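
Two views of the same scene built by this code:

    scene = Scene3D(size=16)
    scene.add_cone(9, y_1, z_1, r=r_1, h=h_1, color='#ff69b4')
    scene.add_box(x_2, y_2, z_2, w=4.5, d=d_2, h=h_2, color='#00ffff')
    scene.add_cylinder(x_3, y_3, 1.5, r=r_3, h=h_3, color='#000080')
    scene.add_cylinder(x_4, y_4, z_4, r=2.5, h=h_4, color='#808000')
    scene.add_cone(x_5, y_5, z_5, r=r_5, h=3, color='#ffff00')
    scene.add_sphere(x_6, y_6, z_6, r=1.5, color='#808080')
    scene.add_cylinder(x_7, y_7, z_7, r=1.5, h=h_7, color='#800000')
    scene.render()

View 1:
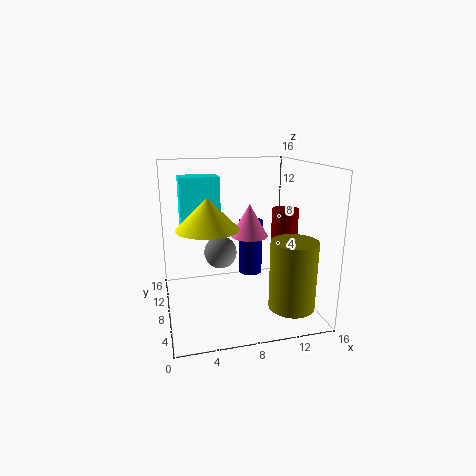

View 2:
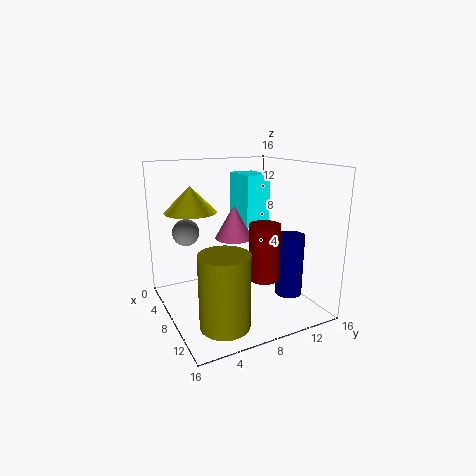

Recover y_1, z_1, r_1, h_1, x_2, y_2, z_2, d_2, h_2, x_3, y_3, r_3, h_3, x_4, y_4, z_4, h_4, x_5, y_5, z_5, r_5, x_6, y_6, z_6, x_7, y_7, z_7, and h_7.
y_1 = 7
z_1 = 8.5
r_1 = 2
h_1 = 3.5
x_2 = 2
y_2 = 10
z_2 = 8.5
d_2 = 3
h_2 = 6
x_3 = 11
y_3 = 13
r_3 = 1.5
h_3 = 7
x_4 = 13
y_4 = 4
z_4 = 1
h_4 = 7.5
x_5 = 4
y_5 = 4
z_5 = 10.5
r_5 = 3
x_6 = 5
y_6 = 3
z_6 = 8.5
x_7 = 13.5
y_7 = 8
z_7 = 5.5
h_7 = 5.5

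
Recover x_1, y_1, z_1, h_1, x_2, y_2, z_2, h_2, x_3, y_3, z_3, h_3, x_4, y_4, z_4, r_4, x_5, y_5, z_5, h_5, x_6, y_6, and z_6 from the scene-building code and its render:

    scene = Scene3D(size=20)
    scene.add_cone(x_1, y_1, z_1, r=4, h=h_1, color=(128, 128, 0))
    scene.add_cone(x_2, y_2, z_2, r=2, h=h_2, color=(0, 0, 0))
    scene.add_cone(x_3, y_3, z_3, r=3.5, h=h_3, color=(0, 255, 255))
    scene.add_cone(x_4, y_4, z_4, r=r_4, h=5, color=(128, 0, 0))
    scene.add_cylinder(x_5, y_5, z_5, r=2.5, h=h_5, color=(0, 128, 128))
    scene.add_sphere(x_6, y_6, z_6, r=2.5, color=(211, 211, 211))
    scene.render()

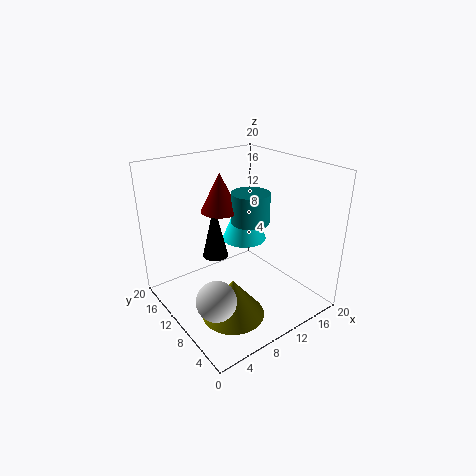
x_1 = 5.5, y_1 = 5, z_1 = 2.5, h_1 = 5, x_2 = 10, y_2 = 16, z_2 = 4.5, h_2 = 8.5, x_3 = 15, y_3 = 15, z_3 = 6.5, h_3 = 8.5, x_4 = 7.5, y_4 = 10.5, z_4 = 14.5, r_4 = 2.5, x_5 = 10.5, y_5 = 8, z_5 = 13, h_5 = 4, x_6 = 3, y_6 = 5, z_6 = 5.5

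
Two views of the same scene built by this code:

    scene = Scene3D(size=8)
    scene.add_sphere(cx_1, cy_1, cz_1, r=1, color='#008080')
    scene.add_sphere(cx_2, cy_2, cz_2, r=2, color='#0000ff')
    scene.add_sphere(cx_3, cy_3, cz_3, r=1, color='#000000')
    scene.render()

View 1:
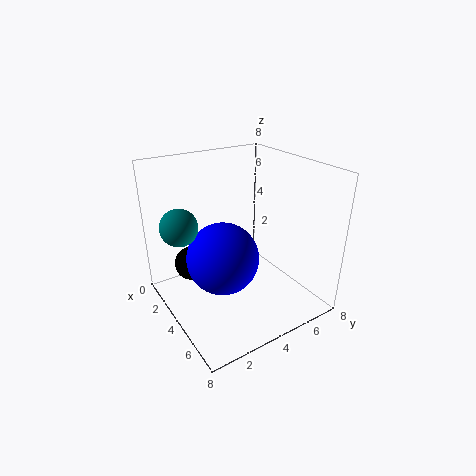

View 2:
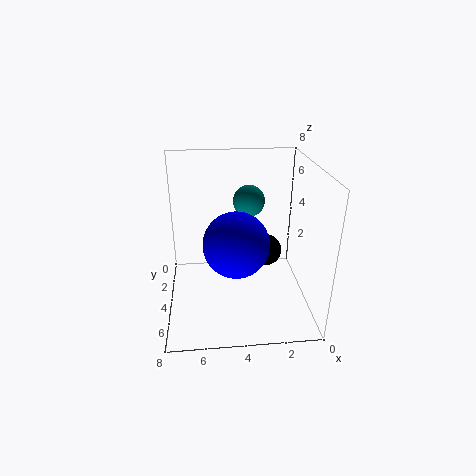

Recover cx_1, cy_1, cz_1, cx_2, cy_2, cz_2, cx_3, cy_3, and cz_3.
cx_1 = 3; cy_1 = 1; cz_1 = 5; cx_2 = 4; cy_2 = 3; cz_2 = 3; cx_3 = 2; cy_3 = 2; cz_3 = 2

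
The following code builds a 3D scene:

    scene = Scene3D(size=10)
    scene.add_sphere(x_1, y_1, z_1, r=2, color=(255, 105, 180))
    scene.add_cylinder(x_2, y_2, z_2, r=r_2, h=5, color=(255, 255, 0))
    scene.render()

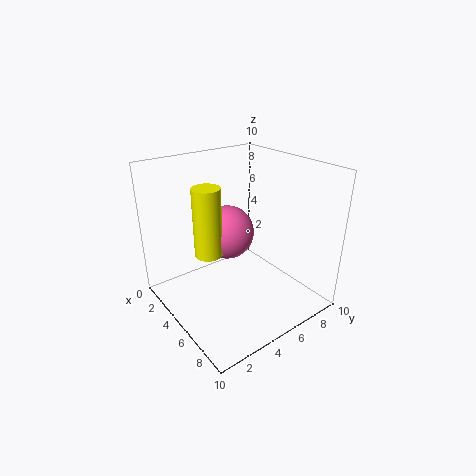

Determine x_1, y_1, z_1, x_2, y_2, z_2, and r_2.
x_1 = 3
y_1 = 5.5
z_1 = 4.5
x_2 = 3.5
y_2 = 3.5
z_2 = 3.5
r_2 = 1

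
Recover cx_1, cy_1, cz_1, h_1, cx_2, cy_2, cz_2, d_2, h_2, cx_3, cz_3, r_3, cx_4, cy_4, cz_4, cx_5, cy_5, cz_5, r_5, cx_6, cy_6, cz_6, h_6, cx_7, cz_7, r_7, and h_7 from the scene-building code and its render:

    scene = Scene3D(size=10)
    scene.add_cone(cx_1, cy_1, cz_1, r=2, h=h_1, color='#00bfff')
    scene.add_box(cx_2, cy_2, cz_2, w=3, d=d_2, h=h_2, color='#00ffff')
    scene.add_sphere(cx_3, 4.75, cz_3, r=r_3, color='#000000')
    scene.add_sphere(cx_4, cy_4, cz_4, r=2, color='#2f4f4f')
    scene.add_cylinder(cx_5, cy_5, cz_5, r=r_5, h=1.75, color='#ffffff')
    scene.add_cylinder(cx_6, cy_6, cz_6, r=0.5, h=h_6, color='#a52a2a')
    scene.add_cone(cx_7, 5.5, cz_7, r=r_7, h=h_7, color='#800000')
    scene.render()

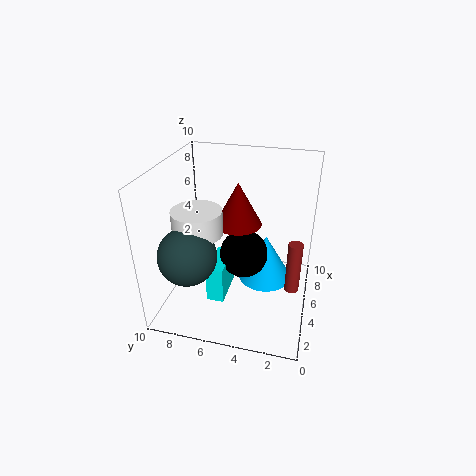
cx_1 = 6.5, cy_1 = 3.25, cz_1 = 1, h_1 = 3.5, cx_2 = 3.5, cy_2 = 5.75, cz_2 = 0.25, d_2 = 1.25, h_2 = 2.75, cx_3 = 5.75, cz_3 = 3.25, r_3 = 1.75, cx_4 = 3, cy_4 = 8, cz_4 = 4.25, cx_5 = 4.5, cy_5 = 7.75, cz_5 = 5.25, r_5 = 1.75, cx_6 = 4.75, cy_6 = 1, cz_6 = 1.5, h_6 = 3.75, cx_7 = 7, cz_7 = 5, r_7 = 1.75, h_7 = 3.25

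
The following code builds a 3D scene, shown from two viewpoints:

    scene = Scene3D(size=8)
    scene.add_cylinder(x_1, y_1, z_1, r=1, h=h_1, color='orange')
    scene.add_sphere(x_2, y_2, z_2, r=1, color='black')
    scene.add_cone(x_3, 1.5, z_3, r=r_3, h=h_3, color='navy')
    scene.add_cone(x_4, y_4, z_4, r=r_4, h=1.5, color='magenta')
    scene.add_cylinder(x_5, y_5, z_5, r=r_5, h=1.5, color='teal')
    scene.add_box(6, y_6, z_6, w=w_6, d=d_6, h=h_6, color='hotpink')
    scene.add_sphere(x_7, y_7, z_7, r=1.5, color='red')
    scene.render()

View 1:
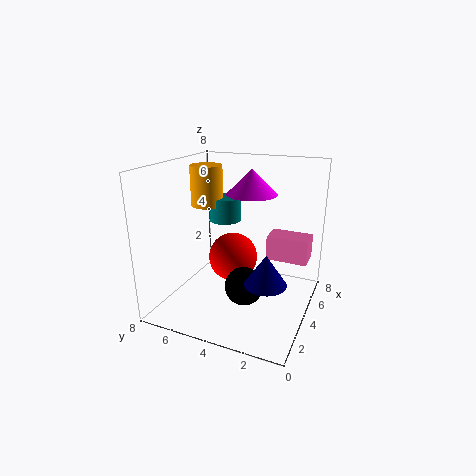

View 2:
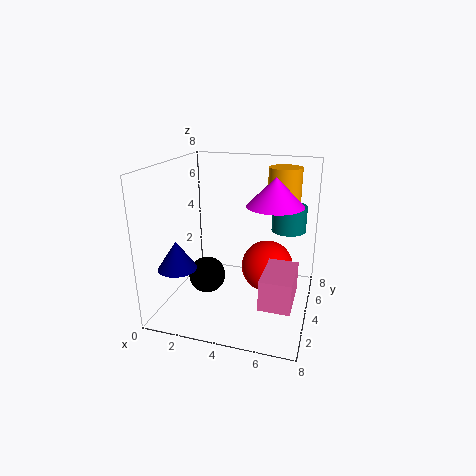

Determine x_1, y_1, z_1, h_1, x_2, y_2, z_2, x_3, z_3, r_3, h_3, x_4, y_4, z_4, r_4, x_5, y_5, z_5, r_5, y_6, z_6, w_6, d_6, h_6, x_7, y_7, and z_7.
x_1 = 6; y_1 = 7; z_1 = 5; h_1 = 2.5; x_2 = 2.5; y_2 = 3; z_2 = 2; x_3 = 1.5; z_3 = 3; r_3 = 1; h_3 = 1.5; x_4 = 6; y_4 = 4; z_4 = 6; r_4 = 1.5; x_5 = 6.5; y_5 = 6; z_5 = 4; r_5 = 1; y_6 = 0.5; z_6 = 2; w_6 = 1.5; d_6 = 2.5; h_6 = 1.5; x_7 = 5.5; y_7 = 5; z_7 = 2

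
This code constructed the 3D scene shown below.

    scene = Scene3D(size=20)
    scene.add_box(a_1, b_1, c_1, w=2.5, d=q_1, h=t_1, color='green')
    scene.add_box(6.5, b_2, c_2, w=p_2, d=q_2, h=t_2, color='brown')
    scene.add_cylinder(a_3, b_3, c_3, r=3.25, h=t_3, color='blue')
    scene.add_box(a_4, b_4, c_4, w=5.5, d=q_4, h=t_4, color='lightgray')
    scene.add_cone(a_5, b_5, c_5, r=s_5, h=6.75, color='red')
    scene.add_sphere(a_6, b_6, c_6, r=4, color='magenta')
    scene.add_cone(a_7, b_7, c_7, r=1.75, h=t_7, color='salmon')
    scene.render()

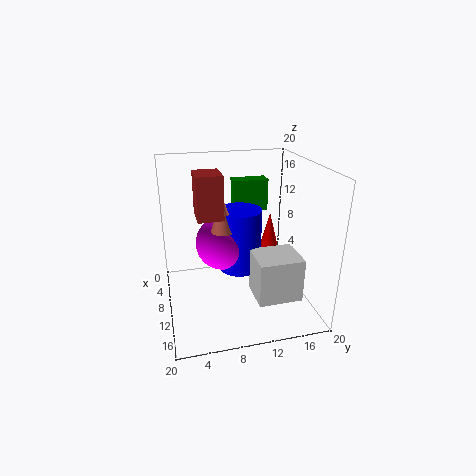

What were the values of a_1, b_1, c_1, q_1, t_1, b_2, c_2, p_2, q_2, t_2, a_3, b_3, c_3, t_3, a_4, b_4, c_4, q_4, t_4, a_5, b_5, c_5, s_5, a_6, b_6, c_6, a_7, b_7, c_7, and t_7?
a_1 = 0.25, b_1 = 11.25, c_1 = 11, q_1 = 5.5, t_1 = 5, b_2 = 4.5, c_2 = 13, p_2 = 4.25, q_2 = 3.5, t_2 = 6, a_3 = 7, b_3 = 11, c_3 = 3.75, t_3 = 9.25, a_4 = 9.75, b_4 = 11.75, c_4 = 1.75, q_4 = 6.25, t_4 = 6.25, a_5 = 7.5, b_5 = 15.5, c_5 = 5.5, s_5 = 1.75, a_6 = 6.5, b_6 = 8.5, c_6 = 7.75, a_7 = 8.25, b_7 = 8.25, c_7 = 10.5, t_7 = 5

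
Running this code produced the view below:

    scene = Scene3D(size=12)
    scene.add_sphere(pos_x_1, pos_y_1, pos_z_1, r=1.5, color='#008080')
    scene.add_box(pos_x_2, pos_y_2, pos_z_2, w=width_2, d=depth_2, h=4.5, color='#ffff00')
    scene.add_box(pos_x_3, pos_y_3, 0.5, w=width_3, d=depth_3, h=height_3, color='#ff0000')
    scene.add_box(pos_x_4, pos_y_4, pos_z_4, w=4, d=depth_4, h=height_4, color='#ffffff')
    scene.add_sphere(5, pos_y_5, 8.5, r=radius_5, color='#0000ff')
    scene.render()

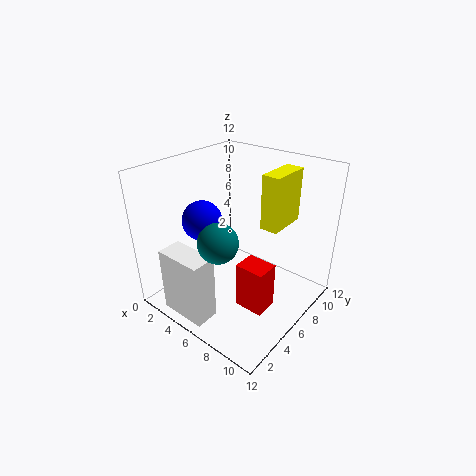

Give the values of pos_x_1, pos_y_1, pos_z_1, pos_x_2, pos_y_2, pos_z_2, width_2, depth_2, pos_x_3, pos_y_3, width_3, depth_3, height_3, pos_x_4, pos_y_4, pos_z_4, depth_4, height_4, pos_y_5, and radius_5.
pos_x_1 = 7, pos_y_1 = 2.5, pos_z_1 = 7.5, pos_x_2 = 7.5, pos_y_2 = 7, pos_z_2 = 7, width_2 = 1.5, depth_2 = 3.5, pos_x_3 = 7, pos_y_3 = 4.5, width_3 = 2.5, depth_3 = 2, height_3 = 4, pos_x_4 = 2.5, pos_y_4 = 0.5, pos_z_4 = 0.5, depth_4 = 2, height_4 = 5.5, pos_y_5 = 3, radius_5 = 1.5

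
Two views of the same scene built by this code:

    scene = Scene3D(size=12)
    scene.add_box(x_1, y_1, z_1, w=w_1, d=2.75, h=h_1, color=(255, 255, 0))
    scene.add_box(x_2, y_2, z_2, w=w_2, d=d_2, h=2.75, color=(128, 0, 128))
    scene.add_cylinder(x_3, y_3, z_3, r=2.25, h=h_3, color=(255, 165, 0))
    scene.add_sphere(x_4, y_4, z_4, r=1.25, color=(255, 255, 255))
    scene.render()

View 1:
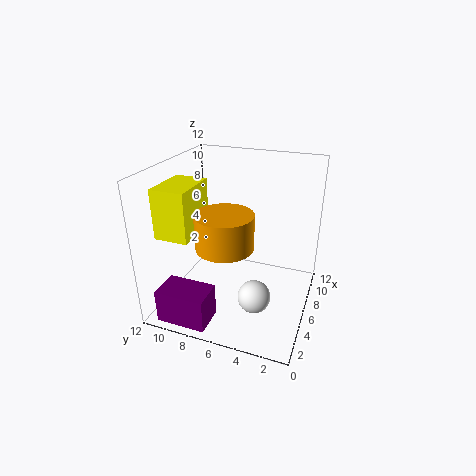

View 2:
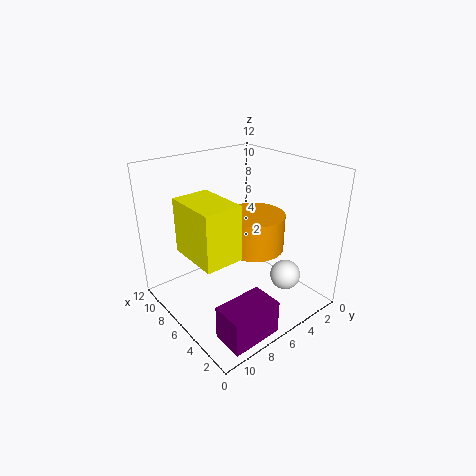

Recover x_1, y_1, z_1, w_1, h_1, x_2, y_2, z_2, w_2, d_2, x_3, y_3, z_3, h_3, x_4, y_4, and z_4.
x_1 = 2.25, y_1 = 8.75, z_1 = 6.75, w_1 = 4, h_1 = 4, x_2 = 0.25, y_2 = 6.75, z_2 = 0.5, w_2 = 2.5, d_2 = 4, x_3 = 3.75, y_3 = 6.25, z_3 = 6.25, h_3 = 2.75, x_4 = 2.75, y_4 = 3.5, z_4 = 3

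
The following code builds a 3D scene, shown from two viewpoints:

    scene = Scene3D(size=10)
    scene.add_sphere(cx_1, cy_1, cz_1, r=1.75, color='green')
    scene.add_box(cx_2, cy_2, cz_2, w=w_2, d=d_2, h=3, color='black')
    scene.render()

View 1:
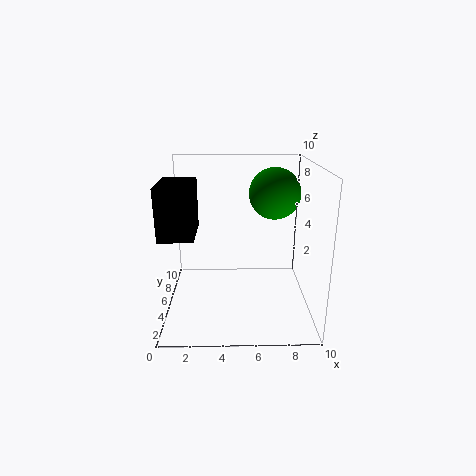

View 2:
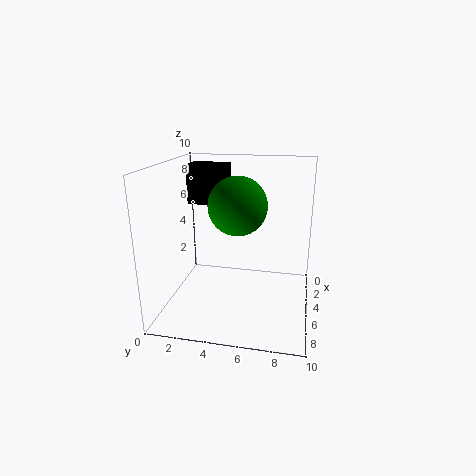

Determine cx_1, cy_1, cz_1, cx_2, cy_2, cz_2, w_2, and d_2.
cx_1 = 7.5, cy_1 = 5.5, cz_1 = 8, cx_2 = 0.5, cy_2 = 0.5, cz_2 = 6.5, w_2 = 2, d_2 = 3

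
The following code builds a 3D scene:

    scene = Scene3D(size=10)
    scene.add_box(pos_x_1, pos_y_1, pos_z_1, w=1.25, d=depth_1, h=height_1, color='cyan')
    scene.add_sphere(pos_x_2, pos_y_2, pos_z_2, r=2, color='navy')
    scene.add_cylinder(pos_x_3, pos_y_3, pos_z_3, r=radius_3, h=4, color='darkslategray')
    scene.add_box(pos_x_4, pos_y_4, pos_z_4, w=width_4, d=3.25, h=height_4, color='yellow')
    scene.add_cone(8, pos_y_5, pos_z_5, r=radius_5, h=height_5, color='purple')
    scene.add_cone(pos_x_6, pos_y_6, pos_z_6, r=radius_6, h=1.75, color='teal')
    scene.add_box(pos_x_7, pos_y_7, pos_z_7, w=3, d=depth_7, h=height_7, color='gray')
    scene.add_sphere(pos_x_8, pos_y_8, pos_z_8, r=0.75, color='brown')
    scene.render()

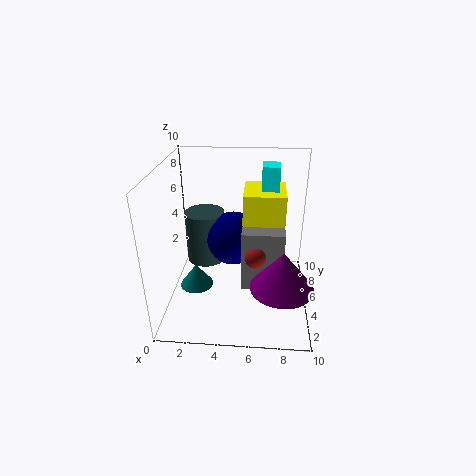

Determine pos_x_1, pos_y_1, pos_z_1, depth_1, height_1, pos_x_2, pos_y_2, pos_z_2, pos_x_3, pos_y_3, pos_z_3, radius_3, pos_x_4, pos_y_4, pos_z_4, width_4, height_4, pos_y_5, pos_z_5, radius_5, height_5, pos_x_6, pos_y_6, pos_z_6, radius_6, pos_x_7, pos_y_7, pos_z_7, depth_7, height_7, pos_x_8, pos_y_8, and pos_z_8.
pos_x_1 = 6.5; pos_y_1 = 6.75; pos_z_1 = 7.5; depth_1 = 1.5; height_1 = 2; pos_x_2 = 4.5; pos_y_2 = 6.75; pos_z_2 = 4; pos_x_3 = 2.25; pos_y_3 = 7.5; pos_z_3 = 1.75; radius_3 = 1.5; pos_x_4 = 5.25; pos_y_4 = 5.75; pos_z_4 = 3.75; width_4 = 3; height_4 = 4; pos_y_5 = 2; pos_z_5 = 3.25; radius_5 = 2; height_5 = 2.5; pos_x_6 = 1.75; pos_y_6 = 5.5; pos_z_6 = 0.5; radius_6 = 1.25; pos_x_7 = 5.25; pos_y_7 = 4.5; pos_z_7 = 1; depth_7 = 3.25; height_7 = 4.5; pos_x_8 = 6.25; pos_y_8 = 4.5; pos_z_8 = 3.75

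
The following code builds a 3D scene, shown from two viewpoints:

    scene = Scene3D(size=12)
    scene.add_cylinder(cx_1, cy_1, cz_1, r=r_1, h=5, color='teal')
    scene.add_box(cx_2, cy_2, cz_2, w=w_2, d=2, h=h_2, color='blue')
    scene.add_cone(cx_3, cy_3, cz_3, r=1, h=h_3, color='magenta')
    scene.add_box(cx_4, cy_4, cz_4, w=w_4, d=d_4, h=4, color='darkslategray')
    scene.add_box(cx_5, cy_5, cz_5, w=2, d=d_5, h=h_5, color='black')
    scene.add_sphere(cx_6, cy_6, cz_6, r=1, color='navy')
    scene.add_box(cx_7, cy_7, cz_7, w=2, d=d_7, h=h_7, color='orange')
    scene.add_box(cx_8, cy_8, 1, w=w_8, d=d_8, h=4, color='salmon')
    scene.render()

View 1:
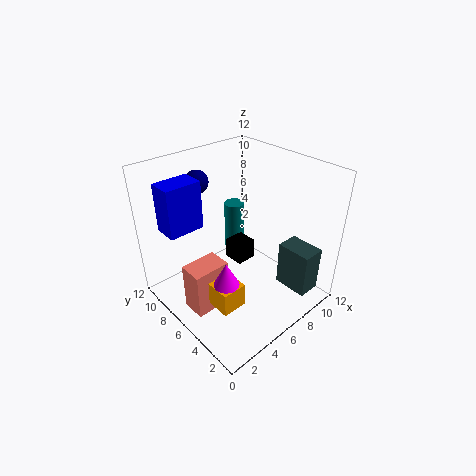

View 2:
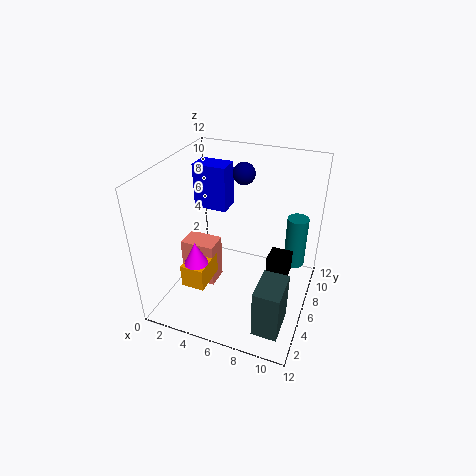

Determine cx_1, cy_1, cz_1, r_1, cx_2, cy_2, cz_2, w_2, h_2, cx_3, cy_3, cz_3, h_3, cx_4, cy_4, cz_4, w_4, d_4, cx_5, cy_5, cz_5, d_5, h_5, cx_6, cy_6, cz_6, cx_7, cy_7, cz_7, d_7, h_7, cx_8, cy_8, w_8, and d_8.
cx_1 = 10, cy_1 = 11, cz_1 = 1, r_1 = 1, cx_2 = 1, cy_2 = 8, cz_2 = 7, w_2 = 3, h_2 = 4, cx_3 = 3, cy_3 = 4, cz_3 = 4, h_3 = 2, cx_4 = 9, cy_4 = 1, cz_4 = 1, w_4 = 2, d_4 = 3, cx_5 = 8, cy_5 = 8, cz_5 = 1, d_5 = 2, h_5 = 2, cx_6 = 5, cy_6 = 10, cz_6 = 10, cx_7 = 2, cy_7 = 3, cz_7 = 2, d_7 = 3, h_7 = 2, cx_8 = 1, cy_8 = 5, w_8 = 3, d_8 = 2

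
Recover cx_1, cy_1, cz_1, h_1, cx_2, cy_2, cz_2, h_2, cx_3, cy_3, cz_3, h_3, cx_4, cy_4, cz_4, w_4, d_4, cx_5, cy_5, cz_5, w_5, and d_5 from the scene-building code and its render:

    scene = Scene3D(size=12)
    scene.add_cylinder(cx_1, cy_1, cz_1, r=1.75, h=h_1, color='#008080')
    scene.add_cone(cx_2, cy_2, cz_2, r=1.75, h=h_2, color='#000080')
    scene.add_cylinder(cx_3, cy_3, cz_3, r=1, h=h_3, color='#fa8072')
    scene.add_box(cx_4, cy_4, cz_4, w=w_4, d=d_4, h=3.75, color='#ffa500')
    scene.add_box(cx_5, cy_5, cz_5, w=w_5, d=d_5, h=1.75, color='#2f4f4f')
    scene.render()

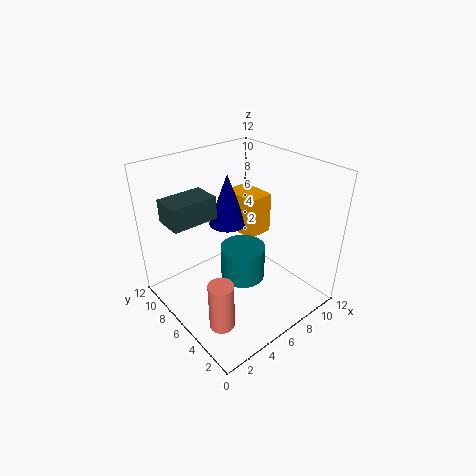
cx_1 = 5.25, cy_1 = 4.5, cz_1 = 3.5, h_1 = 2.75, cx_2 = 7.5, cy_2 = 9.25, cz_2 = 5.5, h_2 = 4.75, cx_3 = 2.25, cy_3 = 3.5, cz_3 = 0.5, h_3 = 4, cx_4 = 8.25, cy_4 = 7, cz_4 = 4.5, w_4 = 2.5, d_4 = 3.5, cx_5 = 0.25, cy_5 = 5.75, cz_5 = 8.75, w_5 = 3.5, d_5 = 2.25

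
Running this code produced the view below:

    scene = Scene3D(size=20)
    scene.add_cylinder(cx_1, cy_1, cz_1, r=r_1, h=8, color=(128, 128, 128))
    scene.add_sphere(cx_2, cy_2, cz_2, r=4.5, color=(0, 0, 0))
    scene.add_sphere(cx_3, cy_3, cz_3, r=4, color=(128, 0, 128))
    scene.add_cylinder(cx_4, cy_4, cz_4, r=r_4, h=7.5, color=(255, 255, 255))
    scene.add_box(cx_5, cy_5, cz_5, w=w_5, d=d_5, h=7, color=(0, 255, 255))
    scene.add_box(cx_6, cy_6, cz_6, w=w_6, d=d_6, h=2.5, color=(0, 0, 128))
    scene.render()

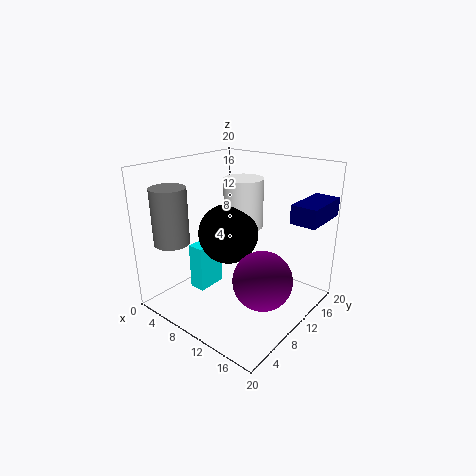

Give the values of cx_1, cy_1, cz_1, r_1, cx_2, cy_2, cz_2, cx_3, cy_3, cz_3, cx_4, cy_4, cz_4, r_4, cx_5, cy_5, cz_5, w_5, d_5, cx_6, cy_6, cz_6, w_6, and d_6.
cx_1 = 2.5, cy_1 = 4.5, cz_1 = 9, r_1 = 2.5, cx_2 = 6.5, cy_2 = 12, cz_2 = 9, cx_3 = 15, cy_3 = 9, cz_3 = 5.5, cx_4 = 7, cy_4 = 15, cz_4 = 9.5, r_4 = 3, cx_5 = 2.5, cy_5 = 7.5, cz_5 = 0.5, w_5 = 2.5, d_5 = 4.5, cx_6 = 16.5, cy_6 = 12.5, cz_6 = 13, w_6 = 3.5, d_6 = 7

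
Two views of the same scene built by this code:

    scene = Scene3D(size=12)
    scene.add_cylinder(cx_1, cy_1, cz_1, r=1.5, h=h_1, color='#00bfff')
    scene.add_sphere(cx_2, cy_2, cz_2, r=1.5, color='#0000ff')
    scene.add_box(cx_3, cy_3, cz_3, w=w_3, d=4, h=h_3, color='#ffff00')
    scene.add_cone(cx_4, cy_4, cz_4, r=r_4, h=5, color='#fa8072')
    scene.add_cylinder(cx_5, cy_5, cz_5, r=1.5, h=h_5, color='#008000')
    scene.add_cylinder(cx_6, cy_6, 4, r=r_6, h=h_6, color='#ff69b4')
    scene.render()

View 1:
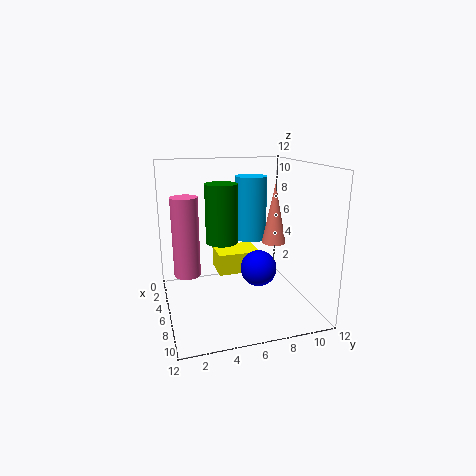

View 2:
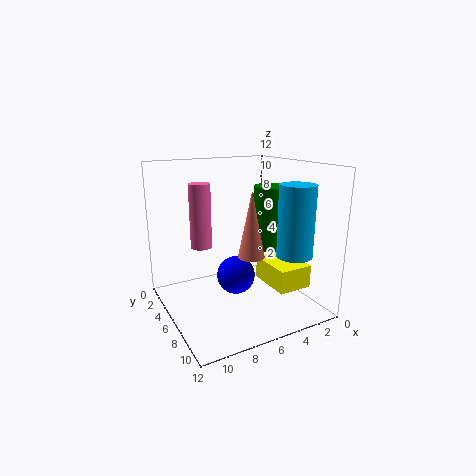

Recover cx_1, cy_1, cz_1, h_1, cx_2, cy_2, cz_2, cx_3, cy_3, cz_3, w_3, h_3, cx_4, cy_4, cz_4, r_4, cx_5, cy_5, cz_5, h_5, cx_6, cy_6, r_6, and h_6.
cx_1 = 2
cy_1 = 8.5
cz_1 = 4.5
h_1 = 6
cx_2 = 7
cy_2 = 7.5
cz_2 = 3.5
cx_3 = 0.5
cy_3 = 5
cz_3 = 1.5
w_3 = 3
h_3 = 2
cx_4 = 6.5
cy_4 = 9
cz_4 = 5.5
r_4 = 1
cx_5 = 2.5
cy_5 = 5.5
cz_5 = 4.5
h_5 = 5.5
cx_6 = 7.5
cy_6 = 1.5
r_6 = 1
h_6 = 6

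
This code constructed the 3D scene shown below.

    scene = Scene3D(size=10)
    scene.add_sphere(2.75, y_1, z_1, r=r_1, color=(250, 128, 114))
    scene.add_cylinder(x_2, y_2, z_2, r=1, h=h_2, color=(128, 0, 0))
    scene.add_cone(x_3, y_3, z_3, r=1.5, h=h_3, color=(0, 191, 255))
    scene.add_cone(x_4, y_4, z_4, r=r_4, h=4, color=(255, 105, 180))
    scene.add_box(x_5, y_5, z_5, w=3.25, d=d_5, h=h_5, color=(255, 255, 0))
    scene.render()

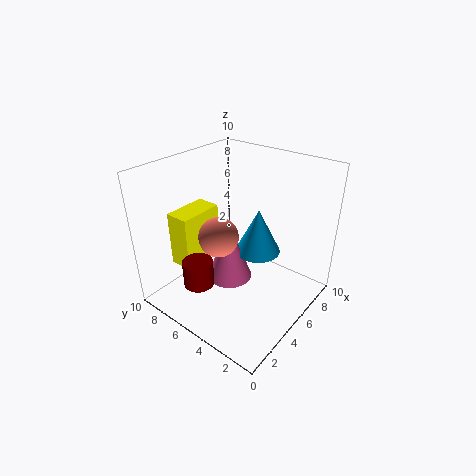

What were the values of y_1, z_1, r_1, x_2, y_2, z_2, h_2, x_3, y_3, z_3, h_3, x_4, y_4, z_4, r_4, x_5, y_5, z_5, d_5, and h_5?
y_1 = 4.75
z_1 = 6.25
r_1 = 1.25
x_2 = 1.75
y_2 = 5.75
z_2 = 2.75
h_2 = 1.75
x_3 = 5.25
y_3 = 3.5
z_3 = 4.5
h_3 = 3
x_4 = 3.75
y_4 = 4.75
z_4 = 2.75
r_4 = 1.5
x_5 = 2.5
y_5 = 7.5
z_5 = 2.5
d_5 = 1.75
h_5 = 4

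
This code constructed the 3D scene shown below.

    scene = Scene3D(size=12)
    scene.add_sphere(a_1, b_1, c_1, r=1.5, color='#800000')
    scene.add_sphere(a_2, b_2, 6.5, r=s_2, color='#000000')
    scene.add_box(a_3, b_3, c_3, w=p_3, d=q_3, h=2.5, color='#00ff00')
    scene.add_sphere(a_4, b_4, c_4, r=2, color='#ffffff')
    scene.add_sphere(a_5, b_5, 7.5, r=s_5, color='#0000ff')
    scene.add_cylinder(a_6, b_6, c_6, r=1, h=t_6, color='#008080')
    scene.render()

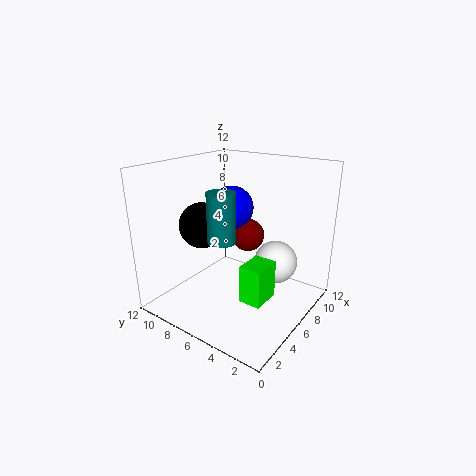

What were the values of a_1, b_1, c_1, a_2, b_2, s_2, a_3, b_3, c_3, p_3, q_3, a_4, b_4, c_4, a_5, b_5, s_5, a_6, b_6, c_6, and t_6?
a_1 = 9, b_1 = 7, c_1 = 5, a_2 = 5.5, b_2 = 9.5, s_2 = 2, a_3 = 0.5, b_3 = 0.5, c_3 = 4.5, p_3 = 2, q_3 = 1.5, a_4 = 10, b_4 = 4.5, c_4 = 2.5, a_5 = 8.5, b_5 = 8.5, s_5 = 2, a_6 = 2, b_6 = 4.5, c_6 = 7.5, t_6 = 3.5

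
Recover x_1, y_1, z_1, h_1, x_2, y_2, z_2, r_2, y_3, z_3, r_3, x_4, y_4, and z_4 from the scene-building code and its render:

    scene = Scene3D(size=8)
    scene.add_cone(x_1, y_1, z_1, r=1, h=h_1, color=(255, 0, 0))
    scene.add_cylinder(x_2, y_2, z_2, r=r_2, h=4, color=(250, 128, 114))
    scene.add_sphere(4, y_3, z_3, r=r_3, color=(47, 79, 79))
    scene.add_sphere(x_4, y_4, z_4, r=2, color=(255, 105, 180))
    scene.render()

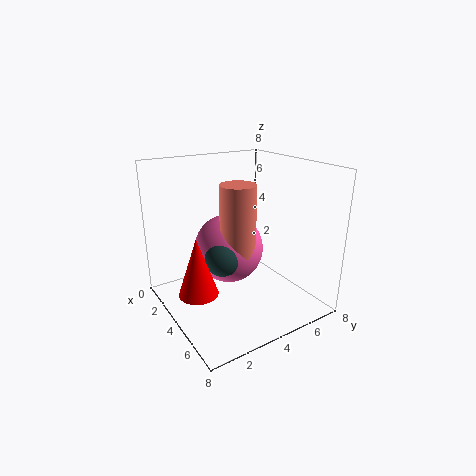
x_1 = 5, y_1 = 1, z_1 = 2, h_1 = 3, x_2 = 4, y_2 = 4, z_2 = 3, r_2 = 1, y_3 = 3, z_3 = 3, r_3 = 1, x_4 = 3, y_4 = 4, z_4 = 3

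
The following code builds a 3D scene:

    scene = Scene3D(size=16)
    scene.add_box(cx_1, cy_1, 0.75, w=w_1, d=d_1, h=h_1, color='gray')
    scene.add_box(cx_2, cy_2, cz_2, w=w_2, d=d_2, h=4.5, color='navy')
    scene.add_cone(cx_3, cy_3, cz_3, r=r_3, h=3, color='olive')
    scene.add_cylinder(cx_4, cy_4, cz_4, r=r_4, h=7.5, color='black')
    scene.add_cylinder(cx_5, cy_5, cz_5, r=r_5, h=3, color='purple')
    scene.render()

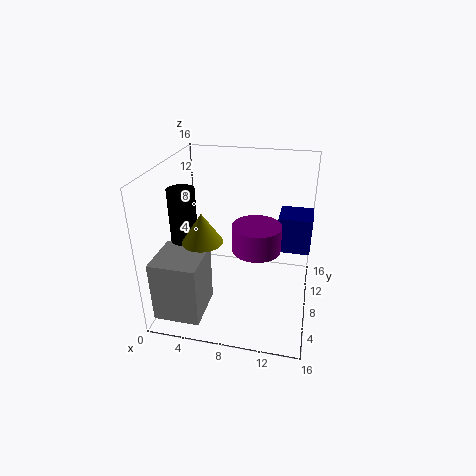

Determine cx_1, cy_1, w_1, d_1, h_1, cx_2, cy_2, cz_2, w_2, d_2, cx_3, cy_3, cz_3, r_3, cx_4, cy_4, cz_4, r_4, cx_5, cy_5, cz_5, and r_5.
cx_1 = 0.25; cy_1 = 1.25; w_1 = 5; d_1 = 5.25; h_1 = 6.75; cx_2 = 12; cy_2 = 11.75; cz_2 = 4.5; w_2 = 4; d_2 = 4; cx_3 = 5.5; cy_3 = 3.5; cz_3 = 9.75; r_3 = 2; cx_4 = 2; cy_4 = 7.25; cz_4 = 6; r_4 = 1.5; cx_5 = 10; cy_5 = 8.5; cz_5 = 6.5; r_5 = 2.75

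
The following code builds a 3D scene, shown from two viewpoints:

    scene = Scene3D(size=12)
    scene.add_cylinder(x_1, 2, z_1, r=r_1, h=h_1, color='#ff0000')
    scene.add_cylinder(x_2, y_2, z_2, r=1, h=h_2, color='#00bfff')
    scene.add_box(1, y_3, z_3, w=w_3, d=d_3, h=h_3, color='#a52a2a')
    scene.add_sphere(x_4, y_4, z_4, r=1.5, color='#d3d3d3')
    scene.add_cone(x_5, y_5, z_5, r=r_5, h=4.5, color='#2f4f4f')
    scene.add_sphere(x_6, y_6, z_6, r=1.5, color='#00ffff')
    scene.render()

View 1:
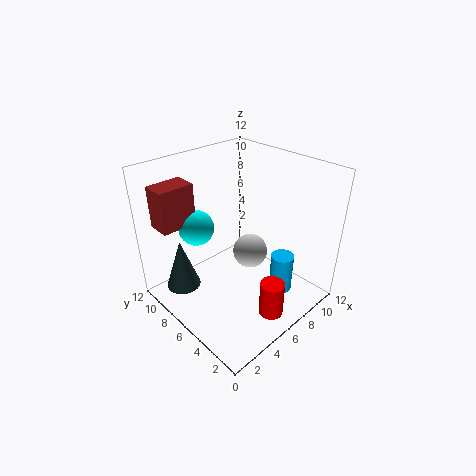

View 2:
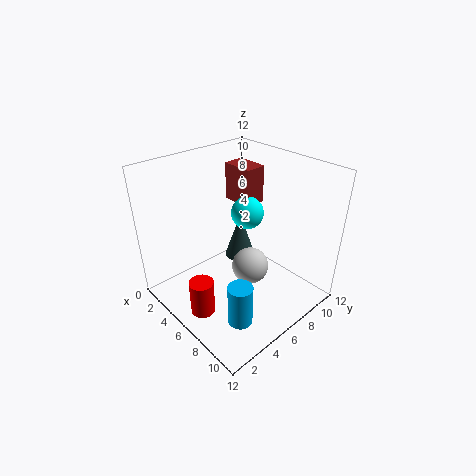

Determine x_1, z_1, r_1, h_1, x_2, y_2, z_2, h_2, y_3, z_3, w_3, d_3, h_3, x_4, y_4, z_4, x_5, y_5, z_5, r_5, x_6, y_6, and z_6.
x_1 = 6
z_1 = 0.5
r_1 = 1
h_1 = 3
x_2 = 9
y_2 = 3.5
z_2 = 0.5
h_2 = 3.5
y_3 = 9
z_3 = 7
w_3 = 3
d_3 = 2
h_3 = 3.5
x_4 = 7.5
y_4 = 6
z_4 = 4
x_5 = 2.5
y_5 = 9.5
z_5 = 1
r_5 = 1.5
x_6 = 4
y_6 = 9
z_6 = 6.5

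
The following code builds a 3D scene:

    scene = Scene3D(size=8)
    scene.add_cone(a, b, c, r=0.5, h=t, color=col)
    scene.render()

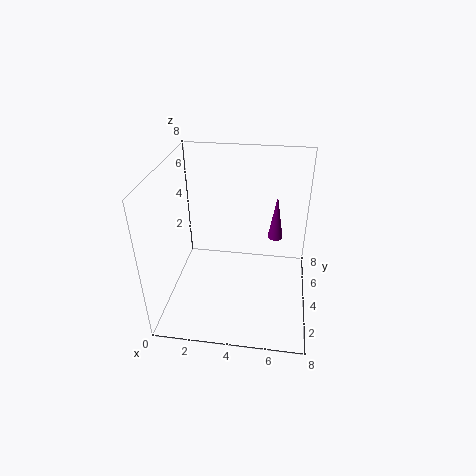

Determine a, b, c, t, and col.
a = 6, b = 7.5, c = 2, t = 3, col = 'purple'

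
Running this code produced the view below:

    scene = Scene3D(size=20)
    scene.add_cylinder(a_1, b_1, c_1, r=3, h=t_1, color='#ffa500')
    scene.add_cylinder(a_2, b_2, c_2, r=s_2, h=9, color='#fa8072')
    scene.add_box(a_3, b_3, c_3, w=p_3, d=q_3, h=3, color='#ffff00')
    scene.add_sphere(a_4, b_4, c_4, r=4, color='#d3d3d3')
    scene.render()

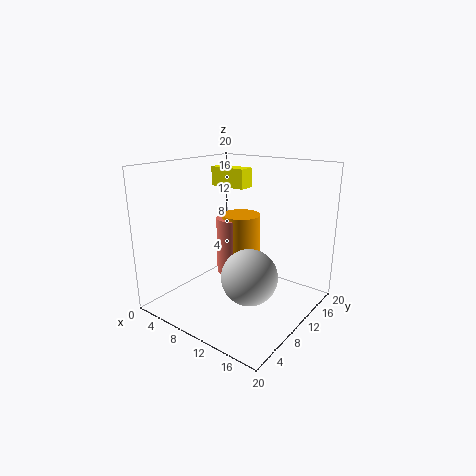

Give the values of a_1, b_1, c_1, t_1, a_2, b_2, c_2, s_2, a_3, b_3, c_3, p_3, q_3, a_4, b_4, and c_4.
a_1 = 6.5
b_1 = 15.5
c_1 = 1.5
t_1 = 10
a_2 = 5.5
b_2 = 14.5
c_2 = 2
s_2 = 2.5
a_3 = 1
b_3 = 15
c_3 = 15.5
p_3 = 6
q_3 = 2.5
a_4 = 12
b_4 = 10
c_4 = 4.5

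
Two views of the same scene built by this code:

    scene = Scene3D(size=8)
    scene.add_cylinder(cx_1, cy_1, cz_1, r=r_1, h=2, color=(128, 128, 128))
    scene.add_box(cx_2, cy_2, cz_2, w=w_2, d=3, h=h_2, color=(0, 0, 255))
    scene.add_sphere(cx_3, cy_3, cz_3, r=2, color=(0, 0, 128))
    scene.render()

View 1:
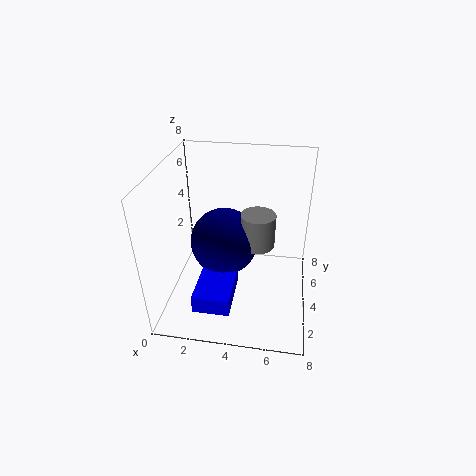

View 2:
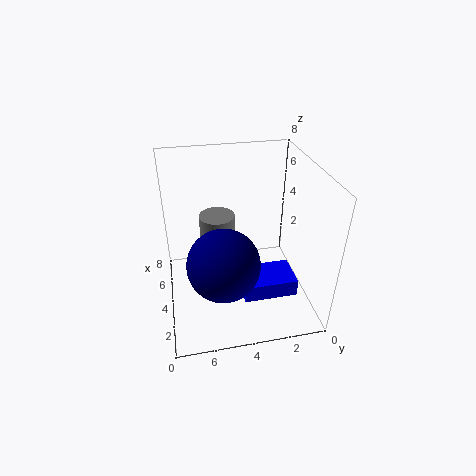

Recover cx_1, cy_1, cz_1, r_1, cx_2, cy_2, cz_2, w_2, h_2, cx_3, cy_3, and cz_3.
cx_1 = 5; cy_1 = 5; cz_1 = 3; r_1 = 1; cx_2 = 2; cy_2 = 1; cz_2 = 1; w_2 = 2; h_2 = 1; cx_3 = 3; cy_3 = 5; cz_3 = 3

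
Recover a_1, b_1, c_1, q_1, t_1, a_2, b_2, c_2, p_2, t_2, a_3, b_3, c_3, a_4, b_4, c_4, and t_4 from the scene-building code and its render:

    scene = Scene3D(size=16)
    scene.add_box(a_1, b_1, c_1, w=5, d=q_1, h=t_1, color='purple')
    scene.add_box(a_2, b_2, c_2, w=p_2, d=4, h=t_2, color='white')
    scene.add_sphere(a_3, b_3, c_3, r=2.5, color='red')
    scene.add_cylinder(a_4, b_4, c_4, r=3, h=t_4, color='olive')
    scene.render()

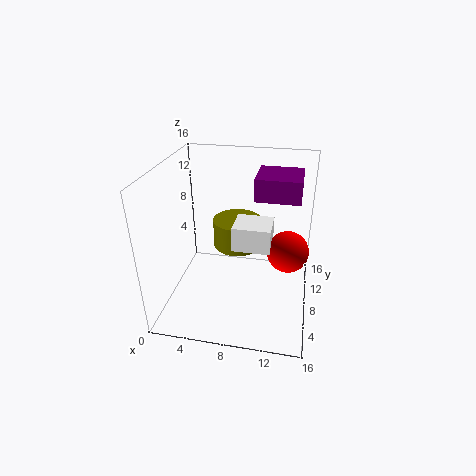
a_1 = 9.5
b_1 = 9
c_1 = 12
q_1 = 5
t_1 = 2.5
a_2 = 7
b_2 = 9
c_2 = 5.5
p_2 = 4.5
t_2 = 3
a_3 = 13.5
b_3 = 11
c_3 = 5
a_4 = 7
b_4 = 12.5
c_4 = 4.5
t_4 = 3.5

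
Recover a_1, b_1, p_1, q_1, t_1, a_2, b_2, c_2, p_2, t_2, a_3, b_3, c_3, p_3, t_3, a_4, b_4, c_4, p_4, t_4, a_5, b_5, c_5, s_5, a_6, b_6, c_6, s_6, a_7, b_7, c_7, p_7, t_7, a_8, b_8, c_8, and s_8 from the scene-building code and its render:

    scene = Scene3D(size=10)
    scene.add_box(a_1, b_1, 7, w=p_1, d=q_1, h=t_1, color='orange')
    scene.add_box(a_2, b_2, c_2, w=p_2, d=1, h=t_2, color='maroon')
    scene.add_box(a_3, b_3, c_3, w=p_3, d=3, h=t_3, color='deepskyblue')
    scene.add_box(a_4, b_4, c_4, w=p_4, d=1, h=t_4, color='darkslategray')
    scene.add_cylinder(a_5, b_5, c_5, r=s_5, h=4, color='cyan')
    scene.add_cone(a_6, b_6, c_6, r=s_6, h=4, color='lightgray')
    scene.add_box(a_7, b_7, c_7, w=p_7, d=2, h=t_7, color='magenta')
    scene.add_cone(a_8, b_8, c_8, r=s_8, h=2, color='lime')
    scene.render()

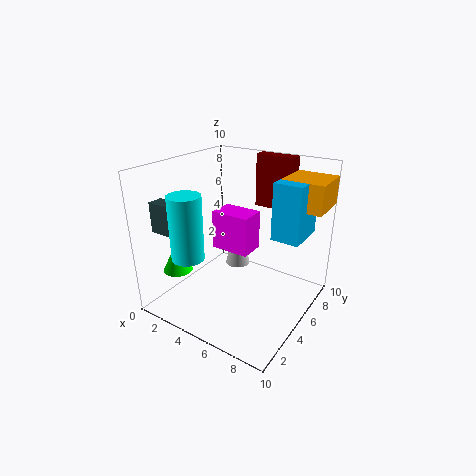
a_1 = 7
b_1 = 7
p_1 = 3
q_1 = 3
t_1 = 2
a_2 = 4
b_2 = 9
c_2 = 6
p_2 = 3
t_2 = 4
a_3 = 7
b_3 = 6
c_3 = 5
p_3 = 2
t_3 = 4
a_4 = 1
b_4 = 1
c_4 = 6
p_4 = 2
t_4 = 2
a_5 = 4
b_5 = 1
c_5 = 5
s_5 = 1
a_6 = 3
b_6 = 8
c_6 = 1
s_6 = 1
a_7 = 2
b_7 = 6
c_7 = 3
p_7 = 3
t_7 = 3
a_8 = 2
b_8 = 2
c_8 = 3
s_8 = 1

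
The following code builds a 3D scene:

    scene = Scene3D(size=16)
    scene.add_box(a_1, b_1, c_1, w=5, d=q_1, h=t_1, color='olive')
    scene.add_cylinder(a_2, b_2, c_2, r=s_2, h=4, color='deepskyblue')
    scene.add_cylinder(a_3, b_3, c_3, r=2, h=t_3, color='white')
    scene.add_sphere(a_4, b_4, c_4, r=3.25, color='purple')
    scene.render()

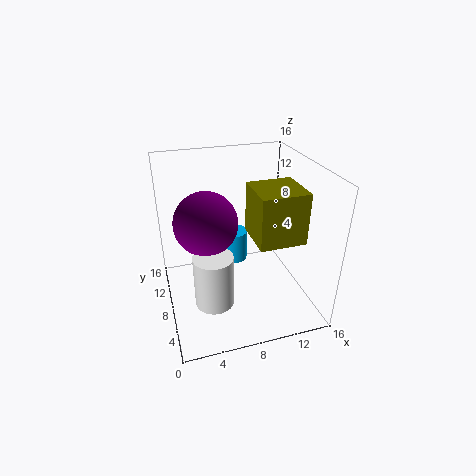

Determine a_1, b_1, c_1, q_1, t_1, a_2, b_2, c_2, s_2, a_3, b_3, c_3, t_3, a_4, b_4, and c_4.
a_1 = 9; b_1 = 3.5; c_1 = 8.75; q_1 = 5; t_1 = 5.5; a_2 = 9.25; b_2 = 14; c_2 = 1.5; s_2 = 1.75; a_3 = 4.25; b_3 = 4; c_3 = 3.25; t_3 = 5.5; a_4 = 4.25; b_4 = 6.75; c_4 = 11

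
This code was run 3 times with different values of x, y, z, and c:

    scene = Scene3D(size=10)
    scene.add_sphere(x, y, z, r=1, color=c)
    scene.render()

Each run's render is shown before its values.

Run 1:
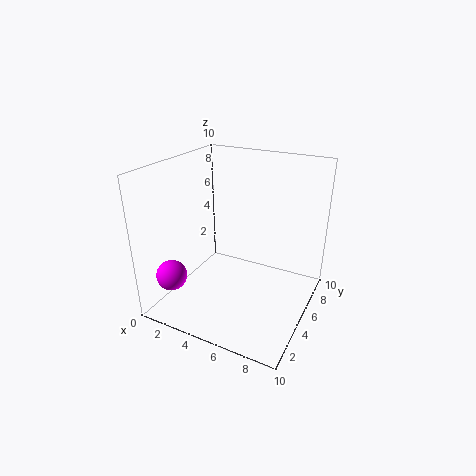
x = 2, y = 1.25, z = 3.25, c = 'magenta'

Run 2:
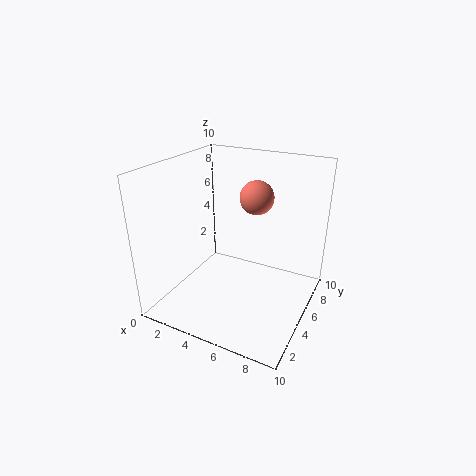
x = 7, y = 3.5, z = 8.75, c = 'salmon'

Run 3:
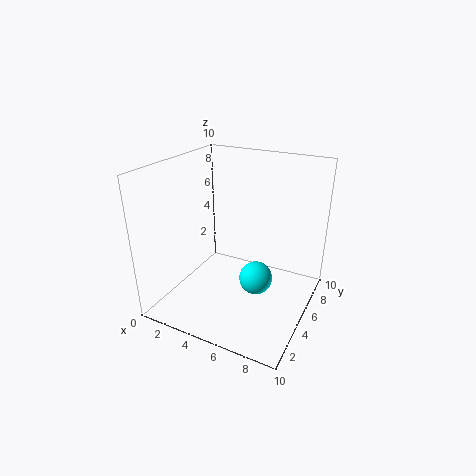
x = 7.5, y = 2.5, z = 4, c = 'cyan'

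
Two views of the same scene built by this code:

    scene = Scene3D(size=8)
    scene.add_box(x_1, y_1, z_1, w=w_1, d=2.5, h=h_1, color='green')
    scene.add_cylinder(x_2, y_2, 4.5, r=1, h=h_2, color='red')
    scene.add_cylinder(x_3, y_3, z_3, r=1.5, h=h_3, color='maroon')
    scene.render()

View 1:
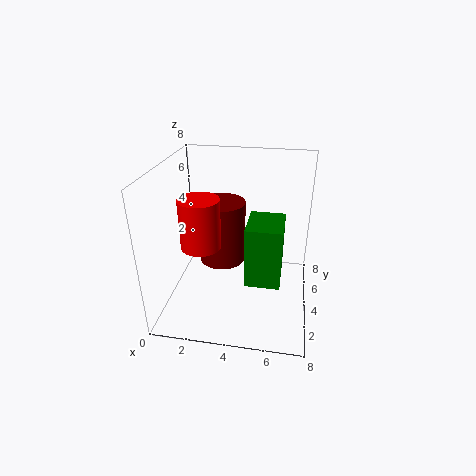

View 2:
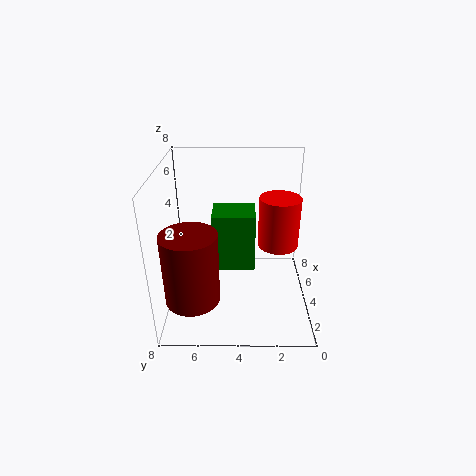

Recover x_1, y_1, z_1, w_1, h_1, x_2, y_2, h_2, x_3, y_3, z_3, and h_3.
x_1 = 4.5
y_1 = 3
z_1 = 1.5
w_1 = 2
h_1 = 3.5
x_2 = 2.5
y_2 = 2
h_2 = 2.5
x_3 = 2.5
y_3 = 6.5
z_3 = 1
h_3 = 4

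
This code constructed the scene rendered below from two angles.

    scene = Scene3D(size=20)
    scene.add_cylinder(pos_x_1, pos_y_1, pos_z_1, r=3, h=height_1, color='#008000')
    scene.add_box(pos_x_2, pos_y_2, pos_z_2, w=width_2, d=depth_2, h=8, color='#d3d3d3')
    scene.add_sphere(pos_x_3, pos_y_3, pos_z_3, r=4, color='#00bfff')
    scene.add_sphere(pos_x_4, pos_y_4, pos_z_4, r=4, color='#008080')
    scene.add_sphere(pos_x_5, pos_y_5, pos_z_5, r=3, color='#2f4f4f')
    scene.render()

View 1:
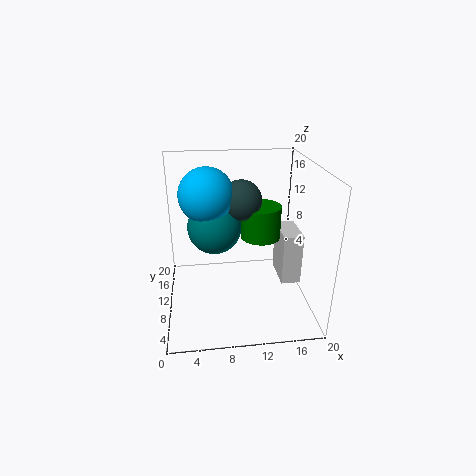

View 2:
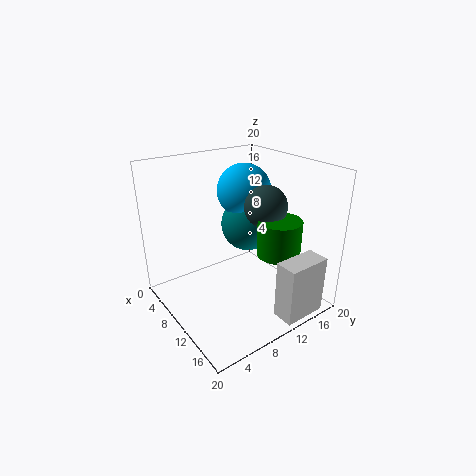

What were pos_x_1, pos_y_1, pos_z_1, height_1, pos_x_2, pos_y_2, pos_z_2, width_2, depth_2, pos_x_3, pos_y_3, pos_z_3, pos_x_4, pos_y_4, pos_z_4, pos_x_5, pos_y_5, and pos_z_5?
pos_x_1 = 14; pos_y_1 = 14; pos_z_1 = 8; height_1 = 5; pos_x_2 = 17; pos_y_2 = 11; pos_z_2 = 1; width_2 = 3; depth_2 = 6; pos_x_3 = 6; pos_y_3 = 14; pos_z_3 = 15; pos_x_4 = 7; pos_y_4 = 14; pos_z_4 = 10; pos_x_5 = 11; pos_y_5 = 14; pos_z_5 = 14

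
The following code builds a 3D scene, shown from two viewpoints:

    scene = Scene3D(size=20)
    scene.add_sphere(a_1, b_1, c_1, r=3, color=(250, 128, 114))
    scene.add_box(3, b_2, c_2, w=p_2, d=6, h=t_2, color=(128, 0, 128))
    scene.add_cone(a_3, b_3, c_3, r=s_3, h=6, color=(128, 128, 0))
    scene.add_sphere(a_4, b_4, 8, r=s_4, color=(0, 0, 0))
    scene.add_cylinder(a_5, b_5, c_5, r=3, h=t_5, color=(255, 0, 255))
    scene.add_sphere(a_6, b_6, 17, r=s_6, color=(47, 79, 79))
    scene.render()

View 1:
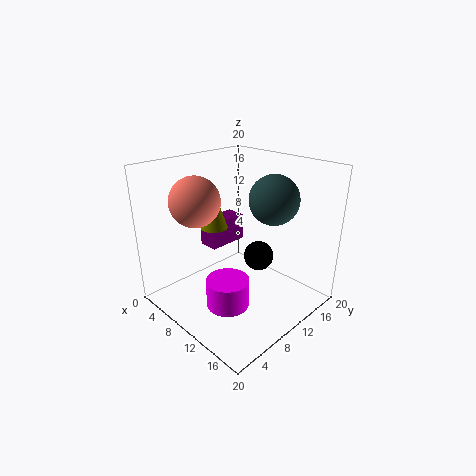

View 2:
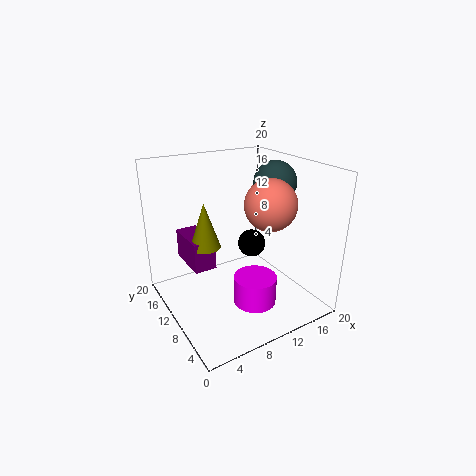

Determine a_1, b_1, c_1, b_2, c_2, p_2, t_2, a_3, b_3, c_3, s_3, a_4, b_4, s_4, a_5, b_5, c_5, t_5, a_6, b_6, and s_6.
a_1 = 10, b_1 = 3, c_1 = 17, b_2 = 9, c_2 = 7, p_2 = 3, t_2 = 4, a_3 = 5, b_3 = 10, c_3 = 10, s_3 = 2, a_4 = 13, b_4 = 11, s_4 = 2, a_5 = 11, b_5 = 7, c_5 = 1, t_5 = 4, a_6 = 16, b_6 = 10, s_6 = 3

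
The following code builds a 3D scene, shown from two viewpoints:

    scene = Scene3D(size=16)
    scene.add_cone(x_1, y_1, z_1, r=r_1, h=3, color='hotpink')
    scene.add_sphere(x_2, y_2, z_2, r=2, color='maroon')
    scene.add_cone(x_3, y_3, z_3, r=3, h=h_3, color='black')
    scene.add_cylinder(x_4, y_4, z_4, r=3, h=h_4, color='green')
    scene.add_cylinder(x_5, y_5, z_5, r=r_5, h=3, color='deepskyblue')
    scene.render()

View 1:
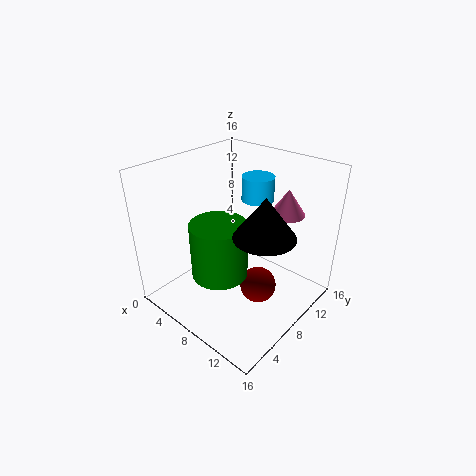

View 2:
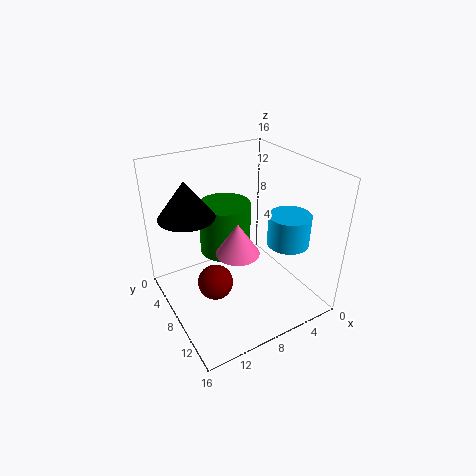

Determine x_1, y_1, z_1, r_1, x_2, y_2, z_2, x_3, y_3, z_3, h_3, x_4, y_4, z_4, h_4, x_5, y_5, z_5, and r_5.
x_1 = 11; y_1 = 13; z_1 = 10; r_1 = 2; x_2 = 11; y_2 = 8; z_2 = 3; x_3 = 13; y_3 = 6; z_3 = 11; h_3 = 4; x_4 = 8; y_4 = 5; z_4 = 5; h_4 = 6; x_5 = 6; y_5 = 14; z_5 = 10; r_5 = 2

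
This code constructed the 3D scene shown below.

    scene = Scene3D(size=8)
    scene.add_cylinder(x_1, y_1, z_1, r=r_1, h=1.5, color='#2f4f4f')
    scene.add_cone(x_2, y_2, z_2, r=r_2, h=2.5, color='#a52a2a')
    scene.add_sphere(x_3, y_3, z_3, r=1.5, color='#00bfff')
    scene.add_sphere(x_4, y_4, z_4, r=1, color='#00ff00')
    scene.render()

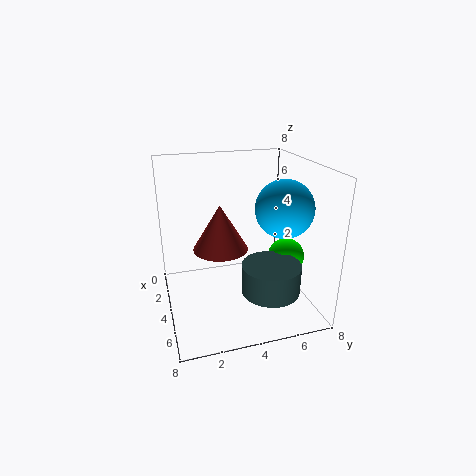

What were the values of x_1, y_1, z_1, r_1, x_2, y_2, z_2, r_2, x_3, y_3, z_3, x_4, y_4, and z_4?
x_1 = 6.5; y_1 = 5; z_1 = 2; r_1 = 1.5; x_2 = 4; y_2 = 3; z_2 = 3.5; r_2 = 1.5; x_3 = 5.5; y_3 = 6; z_3 = 6; x_4 = 5; y_4 = 6.5; z_4 = 3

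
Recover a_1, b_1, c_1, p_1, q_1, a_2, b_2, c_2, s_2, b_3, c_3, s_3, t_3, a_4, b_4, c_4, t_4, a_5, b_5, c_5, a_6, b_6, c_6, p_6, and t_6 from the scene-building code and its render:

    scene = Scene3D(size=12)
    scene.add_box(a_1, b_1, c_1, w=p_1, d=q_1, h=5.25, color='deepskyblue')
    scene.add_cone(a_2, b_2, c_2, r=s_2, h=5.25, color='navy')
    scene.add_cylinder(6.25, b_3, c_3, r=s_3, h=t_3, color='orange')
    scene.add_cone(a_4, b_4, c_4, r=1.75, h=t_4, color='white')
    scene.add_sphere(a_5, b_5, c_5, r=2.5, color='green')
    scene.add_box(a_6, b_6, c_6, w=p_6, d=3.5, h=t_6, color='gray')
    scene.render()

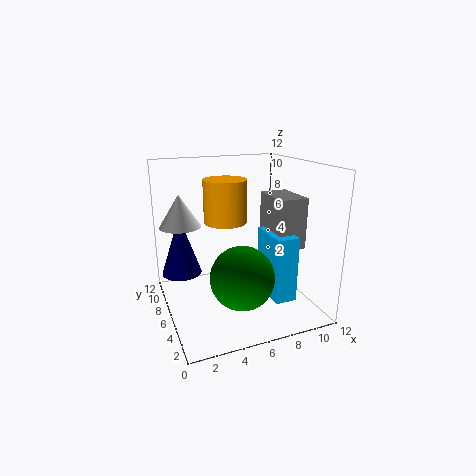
a_1 = 7.5, b_1 = 1.75, c_1 = 1.75, p_1 = 1.75, q_1 = 3.5, a_2 = 1.75, b_2 = 9, c_2 = 2.25, s_2 = 1.75, b_3 = 9.75, c_3 = 6.25, s_3 = 2, t_3 = 4, a_4 = 1.75, b_4 = 8.5, c_4 = 6.75, t_4 = 2.75, a_5 = 5.25, b_5 = 3.25, c_5 = 3.75, a_6 = 8, b_6 = 2.5, c_6 = 5.75, p_6 = 2.25, t_6 = 4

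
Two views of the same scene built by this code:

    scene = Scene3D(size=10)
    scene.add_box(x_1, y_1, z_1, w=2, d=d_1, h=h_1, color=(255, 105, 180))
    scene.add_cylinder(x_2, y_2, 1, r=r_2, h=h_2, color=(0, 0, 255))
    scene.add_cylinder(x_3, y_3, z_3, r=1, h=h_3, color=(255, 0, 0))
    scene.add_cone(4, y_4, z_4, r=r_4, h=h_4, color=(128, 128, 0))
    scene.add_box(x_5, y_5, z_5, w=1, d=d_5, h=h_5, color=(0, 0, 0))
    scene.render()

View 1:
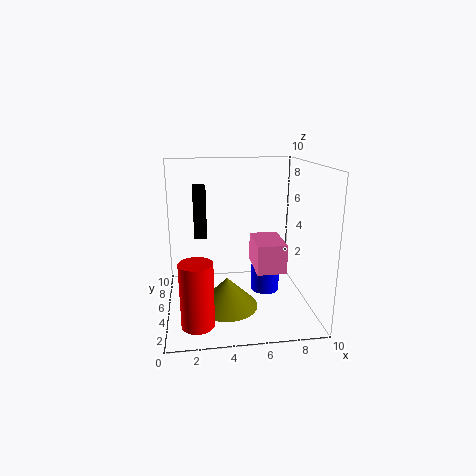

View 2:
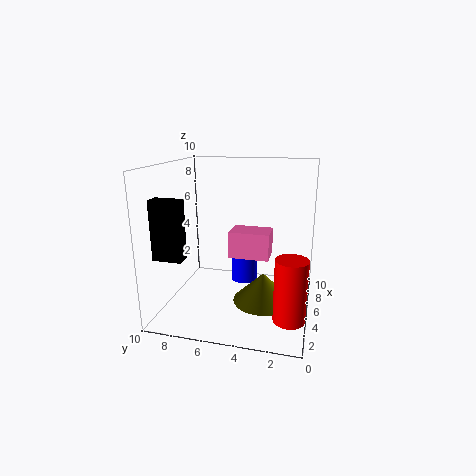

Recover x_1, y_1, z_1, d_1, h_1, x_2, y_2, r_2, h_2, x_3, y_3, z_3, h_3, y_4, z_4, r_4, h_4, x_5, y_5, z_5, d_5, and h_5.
x_1 = 6; y_1 = 3; z_1 = 3; d_1 = 3; h_1 = 2; x_2 = 7; y_2 = 5; r_2 = 1; h_2 = 3; x_3 = 2; y_3 = 1; z_3 = 1; h_3 = 4; y_4 = 3; z_4 = 1; r_4 = 2; h_4 = 2; x_5 = 2; y_5 = 8; z_5 = 4; d_5 = 2; h_5 = 4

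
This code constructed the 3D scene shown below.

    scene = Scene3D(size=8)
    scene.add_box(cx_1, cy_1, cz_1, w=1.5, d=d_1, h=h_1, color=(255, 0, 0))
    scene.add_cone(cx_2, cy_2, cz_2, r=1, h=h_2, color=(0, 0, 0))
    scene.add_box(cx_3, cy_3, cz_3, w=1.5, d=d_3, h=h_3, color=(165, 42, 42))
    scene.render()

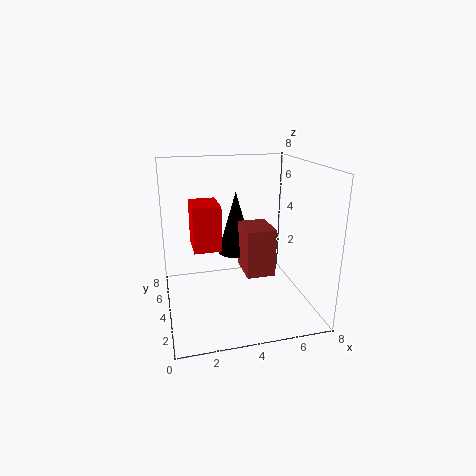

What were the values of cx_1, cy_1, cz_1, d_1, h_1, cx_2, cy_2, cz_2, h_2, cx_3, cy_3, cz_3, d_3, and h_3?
cx_1 = 1.5, cy_1 = 3.5, cz_1 = 3.5, d_1 = 2, h_1 = 2.5, cx_2 = 4, cy_2 = 4.5, cz_2 = 3, h_2 = 3.5, cx_3 = 4, cy_3 = 2, cz_3 = 2.5, d_3 = 2, h_3 = 2.5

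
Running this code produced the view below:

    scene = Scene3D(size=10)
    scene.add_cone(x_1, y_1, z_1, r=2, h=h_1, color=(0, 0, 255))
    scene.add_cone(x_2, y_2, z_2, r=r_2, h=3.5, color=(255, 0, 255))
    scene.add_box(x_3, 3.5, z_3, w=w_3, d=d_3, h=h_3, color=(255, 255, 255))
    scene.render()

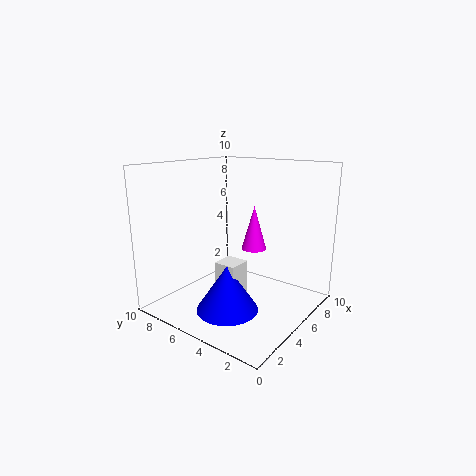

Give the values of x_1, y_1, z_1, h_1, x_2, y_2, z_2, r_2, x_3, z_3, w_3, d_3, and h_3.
x_1 = 2.5; y_1 = 4; z_1 = 1; h_1 = 3; x_2 = 8.5; y_2 = 6; z_2 = 3; r_2 = 1; x_3 = 2.5; z_3 = 1.5; w_3 = 1.5; d_3 = 1.5; h_3 = 2.5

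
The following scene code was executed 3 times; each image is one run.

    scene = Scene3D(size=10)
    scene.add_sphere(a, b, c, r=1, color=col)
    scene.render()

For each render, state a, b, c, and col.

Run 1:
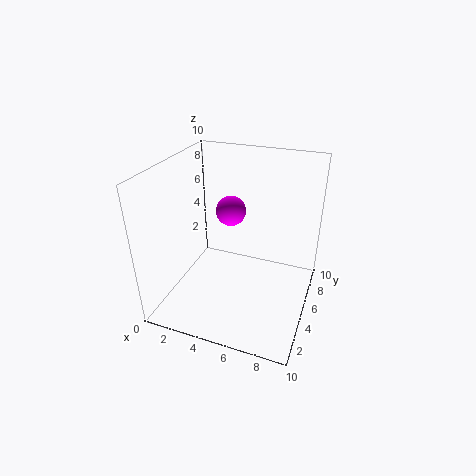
a = 4.5
b = 5
c = 7
col = 'magenta'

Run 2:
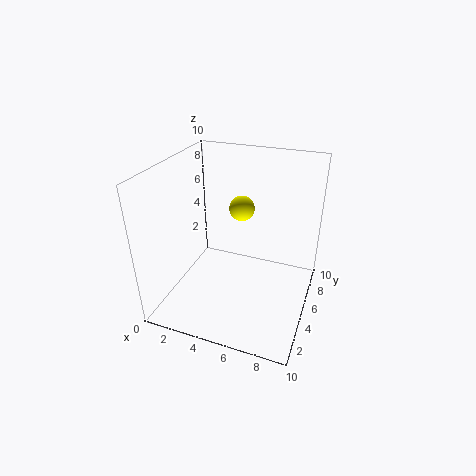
a = 4
b = 8.5
c = 5.5
col = 'yellow'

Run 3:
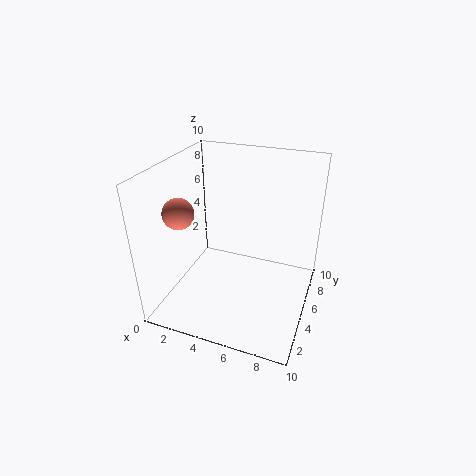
a = 2
b = 2.5
c = 7.5
col = 'salmon'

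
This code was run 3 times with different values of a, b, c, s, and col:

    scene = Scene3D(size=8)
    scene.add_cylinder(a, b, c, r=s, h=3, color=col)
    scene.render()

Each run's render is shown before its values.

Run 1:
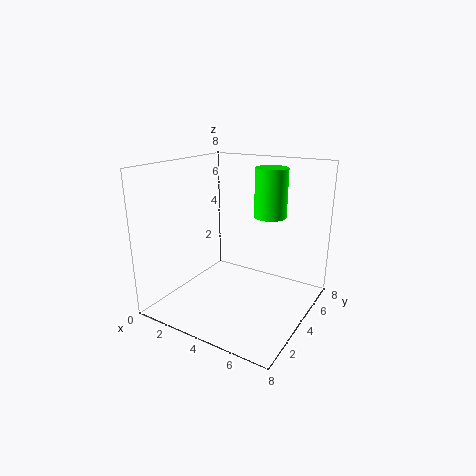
a = 4.5; b = 7; c = 4.5; s = 1; col = 'lime'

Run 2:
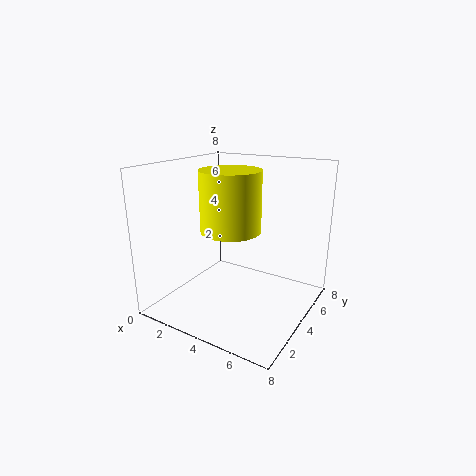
a = 4.5; b = 2.5; c = 5; s = 1.5; col = 'yellow'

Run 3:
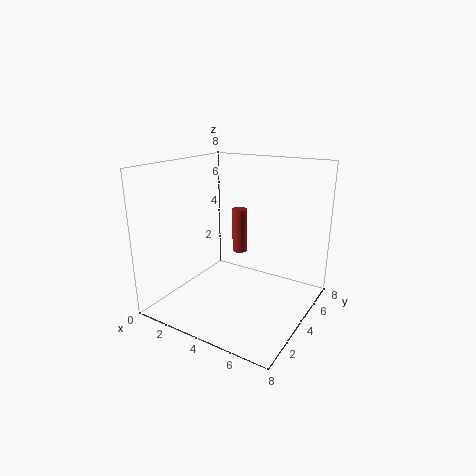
a = 2; b = 7.5; c = 1.5; s = 0.5; col = 'brown'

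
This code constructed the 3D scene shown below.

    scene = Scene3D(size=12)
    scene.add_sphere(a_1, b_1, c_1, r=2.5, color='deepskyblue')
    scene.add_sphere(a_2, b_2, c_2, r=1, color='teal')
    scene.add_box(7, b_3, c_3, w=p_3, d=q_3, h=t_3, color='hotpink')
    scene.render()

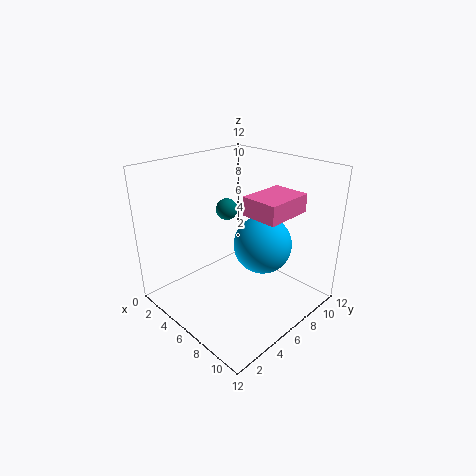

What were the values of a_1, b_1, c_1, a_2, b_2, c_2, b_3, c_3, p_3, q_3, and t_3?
a_1 = 7, b_1 = 8, c_1 = 5, a_2 = 2.5, b_2 = 8, c_2 = 7, b_3 = 5.5, c_3 = 8.5, p_3 = 3, q_3 = 4, t_3 = 1.5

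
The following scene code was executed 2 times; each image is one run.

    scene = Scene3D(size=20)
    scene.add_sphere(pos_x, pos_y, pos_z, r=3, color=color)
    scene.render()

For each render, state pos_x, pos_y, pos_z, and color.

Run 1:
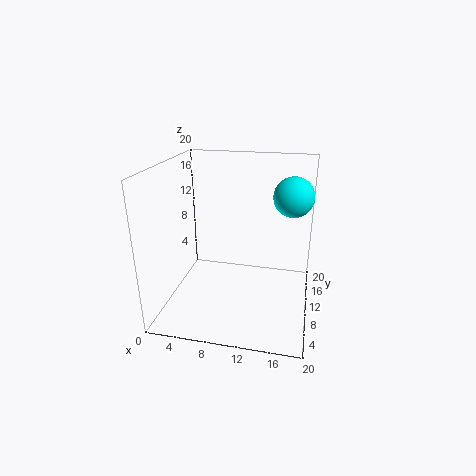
pos_x = 17, pos_y = 16, pos_z = 14.5, color = 'cyan'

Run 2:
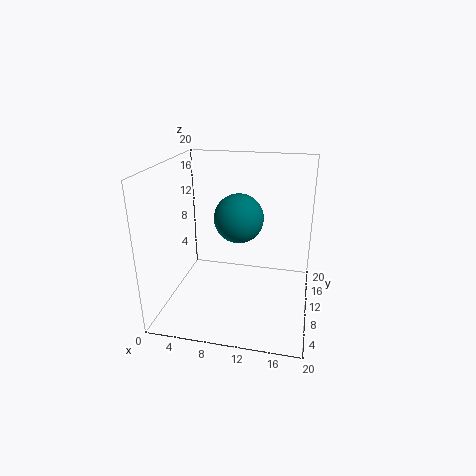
pos_x = 11, pos_y = 6, pos_z = 14.5, color = 'teal'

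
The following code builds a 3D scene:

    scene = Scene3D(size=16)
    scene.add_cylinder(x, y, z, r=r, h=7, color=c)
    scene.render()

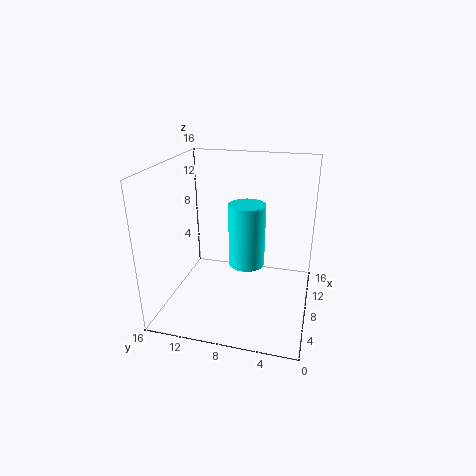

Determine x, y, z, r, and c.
x = 8
y = 7
z = 5
r = 2
c = 'cyan'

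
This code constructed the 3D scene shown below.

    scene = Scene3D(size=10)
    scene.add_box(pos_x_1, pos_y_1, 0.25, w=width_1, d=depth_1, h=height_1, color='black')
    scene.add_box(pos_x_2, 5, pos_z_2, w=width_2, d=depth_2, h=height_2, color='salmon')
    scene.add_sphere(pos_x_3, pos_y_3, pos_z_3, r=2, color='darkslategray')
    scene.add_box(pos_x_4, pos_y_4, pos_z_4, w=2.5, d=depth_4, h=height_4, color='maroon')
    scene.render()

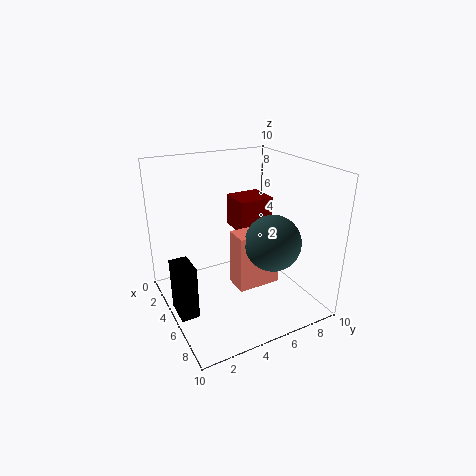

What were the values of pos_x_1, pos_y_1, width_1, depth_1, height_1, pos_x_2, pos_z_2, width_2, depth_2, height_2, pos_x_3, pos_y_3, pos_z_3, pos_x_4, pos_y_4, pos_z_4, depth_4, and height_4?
pos_x_1 = 4, pos_y_1 = 0.25, width_1 = 2, depth_1 = 1.25, height_1 = 3.75, pos_x_2 = 3.75, pos_z_2 = 0.75, width_2 = 1.75, depth_2 = 3.25, height_2 = 4.25, pos_x_3 = 6, pos_y_3 = 7.25, pos_z_3 = 4.5, pos_x_4 = 0.75, pos_y_4 = 6.25, pos_z_4 = 4.25, depth_4 = 2.75, height_4 = 2.5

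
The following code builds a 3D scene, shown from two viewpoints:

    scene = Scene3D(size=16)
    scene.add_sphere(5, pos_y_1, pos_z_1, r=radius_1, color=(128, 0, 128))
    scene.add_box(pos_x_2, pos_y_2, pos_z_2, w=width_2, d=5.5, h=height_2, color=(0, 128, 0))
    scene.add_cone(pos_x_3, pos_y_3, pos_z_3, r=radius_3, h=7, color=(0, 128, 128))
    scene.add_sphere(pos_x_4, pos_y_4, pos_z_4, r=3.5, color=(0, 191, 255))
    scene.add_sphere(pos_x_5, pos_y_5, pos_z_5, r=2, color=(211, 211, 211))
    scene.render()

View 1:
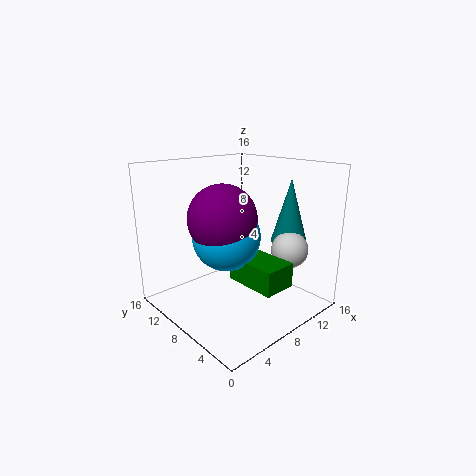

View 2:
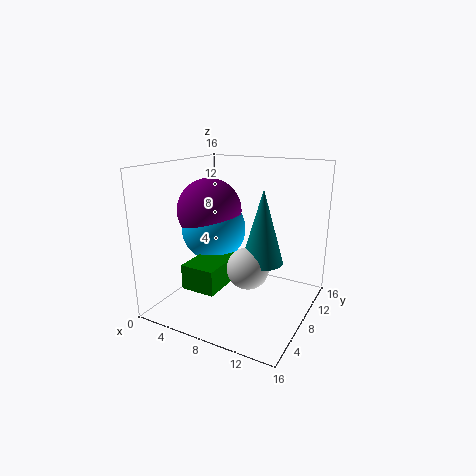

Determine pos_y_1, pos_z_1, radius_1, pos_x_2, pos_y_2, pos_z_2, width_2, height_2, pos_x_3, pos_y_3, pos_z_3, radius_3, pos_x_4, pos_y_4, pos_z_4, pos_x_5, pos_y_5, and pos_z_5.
pos_y_1 = 7, pos_z_1 = 11, radius_1 = 3.5, pos_x_2 = 5.5, pos_y_2 = 1, pos_z_2 = 4.5, width_2 = 3.5, height_2 = 2.5, pos_x_3 = 12.5, pos_y_3 = 4.5, pos_z_3 = 7.5, radius_3 = 2, pos_x_4 = 5.5, pos_y_4 = 7, pos_z_4 = 9, pos_x_5 = 11.5, pos_y_5 = 3.5, pos_z_5 = 7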